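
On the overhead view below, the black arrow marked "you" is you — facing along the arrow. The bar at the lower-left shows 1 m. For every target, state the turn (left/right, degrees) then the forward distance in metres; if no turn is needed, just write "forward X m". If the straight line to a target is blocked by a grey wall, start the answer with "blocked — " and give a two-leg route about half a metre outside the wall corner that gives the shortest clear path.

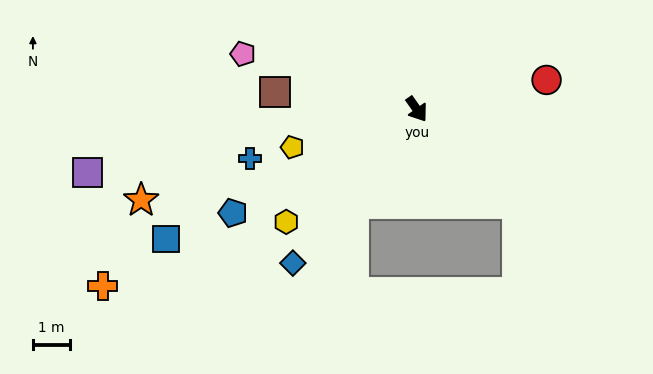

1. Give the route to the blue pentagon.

turn right 96°, forward 5.8 m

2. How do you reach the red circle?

turn left 68°, forward 3.6 m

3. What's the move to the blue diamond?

turn right 74°, forward 5.4 m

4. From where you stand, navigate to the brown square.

turn right 132°, forward 3.9 m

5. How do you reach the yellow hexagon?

turn right 84°, forward 4.7 m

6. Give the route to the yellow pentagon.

turn right 108°, forward 3.6 m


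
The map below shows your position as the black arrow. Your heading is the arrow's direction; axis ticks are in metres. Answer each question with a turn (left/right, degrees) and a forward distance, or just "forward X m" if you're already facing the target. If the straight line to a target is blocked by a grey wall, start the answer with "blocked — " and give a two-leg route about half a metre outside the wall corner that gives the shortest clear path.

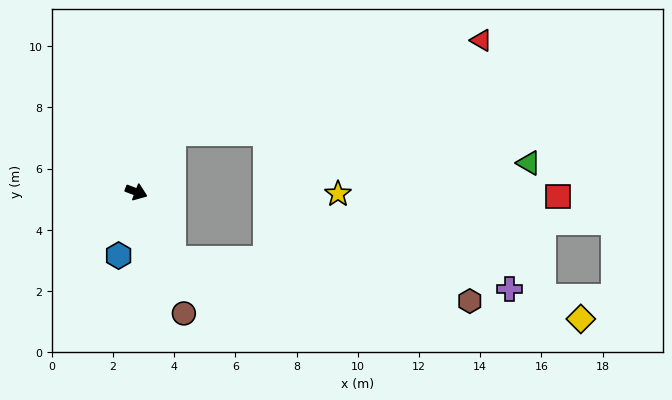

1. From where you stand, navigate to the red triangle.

blocked — turn left 79°, forward 2.3 m, then turn right 41°, forward 10.5 m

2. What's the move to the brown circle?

turn right 48°, forward 4.3 m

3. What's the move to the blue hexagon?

turn right 85°, forward 2.2 m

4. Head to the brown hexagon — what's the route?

blocked — turn right 40°, forward 2.5 m, then turn left 53°, forward 9.8 m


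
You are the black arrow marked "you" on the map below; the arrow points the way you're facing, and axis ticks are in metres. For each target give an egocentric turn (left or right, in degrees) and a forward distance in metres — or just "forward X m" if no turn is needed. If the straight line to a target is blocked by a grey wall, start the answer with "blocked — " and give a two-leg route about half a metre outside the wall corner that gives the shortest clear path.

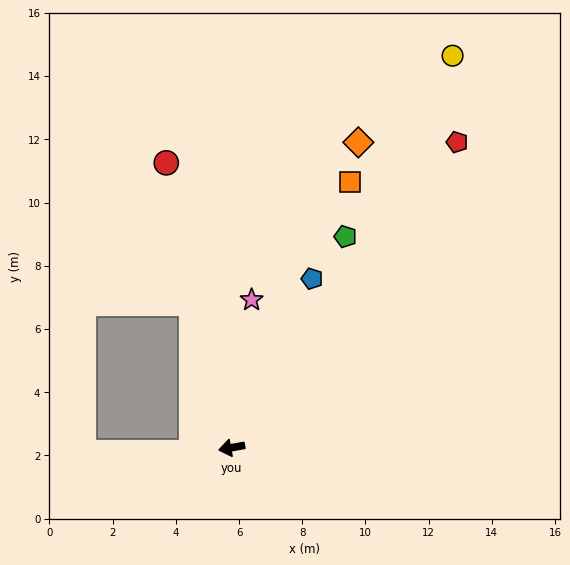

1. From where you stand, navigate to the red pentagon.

turn right 137°, forward 12.0 m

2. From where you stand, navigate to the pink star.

turn right 108°, forward 4.7 m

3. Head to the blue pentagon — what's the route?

turn right 126°, forward 5.9 m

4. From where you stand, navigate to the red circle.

turn right 87°, forward 9.2 m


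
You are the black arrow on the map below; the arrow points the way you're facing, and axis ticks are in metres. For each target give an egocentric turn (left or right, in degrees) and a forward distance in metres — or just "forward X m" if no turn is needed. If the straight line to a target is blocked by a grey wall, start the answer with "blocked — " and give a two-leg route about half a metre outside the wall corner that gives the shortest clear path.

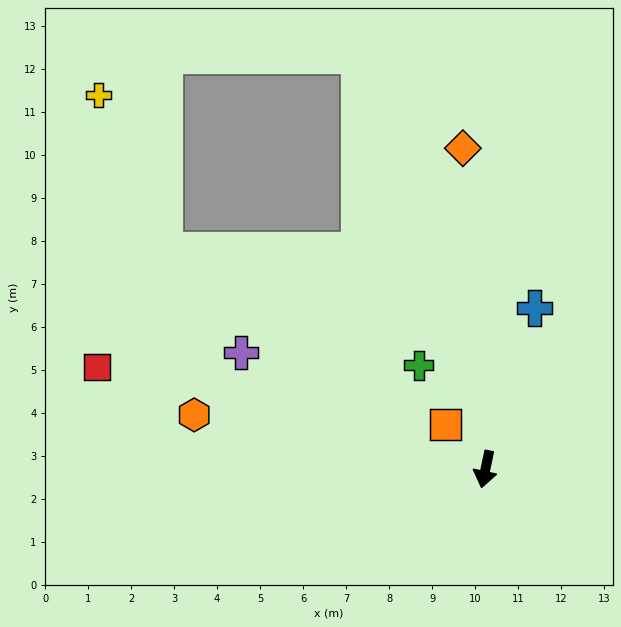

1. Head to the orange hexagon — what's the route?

turn right 89°, forward 6.9 m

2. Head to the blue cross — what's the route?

turn left 175°, forward 3.9 m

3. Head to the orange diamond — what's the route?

turn right 164°, forward 7.5 m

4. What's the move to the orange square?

turn right 126°, forward 1.4 m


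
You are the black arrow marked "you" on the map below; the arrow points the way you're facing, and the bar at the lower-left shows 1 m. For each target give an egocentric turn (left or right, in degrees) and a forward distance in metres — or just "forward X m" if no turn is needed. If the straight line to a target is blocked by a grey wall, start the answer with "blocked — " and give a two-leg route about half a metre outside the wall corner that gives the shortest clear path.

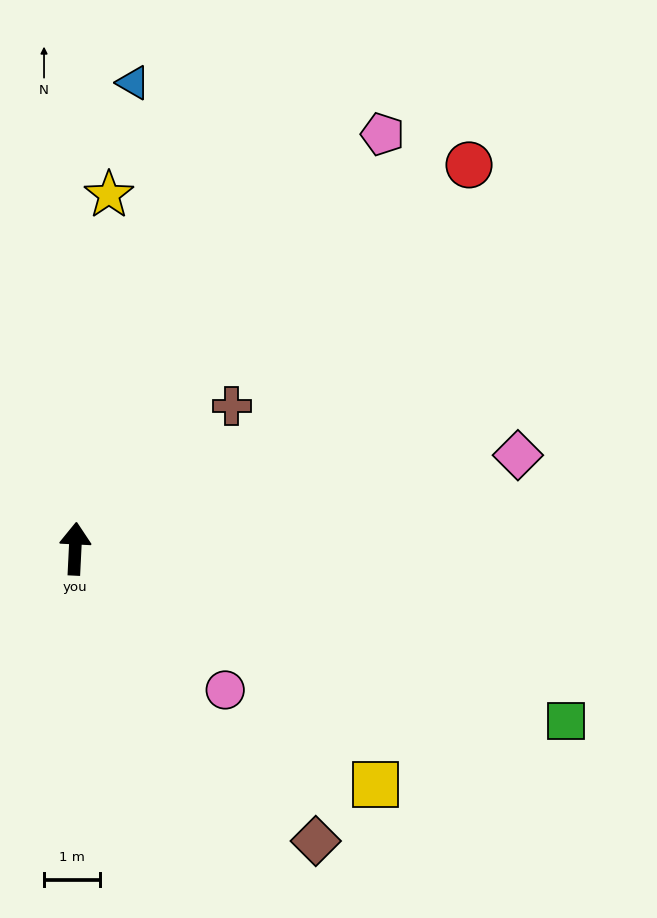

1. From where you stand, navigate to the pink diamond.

turn right 75°, forward 8.1 m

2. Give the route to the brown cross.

turn right 45°, forward 3.8 m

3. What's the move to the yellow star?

turn right 3°, forward 6.4 m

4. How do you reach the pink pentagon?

turn right 34°, forward 9.3 m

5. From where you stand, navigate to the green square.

turn right 107°, forward 9.4 m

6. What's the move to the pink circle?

turn right 130°, forward 3.7 m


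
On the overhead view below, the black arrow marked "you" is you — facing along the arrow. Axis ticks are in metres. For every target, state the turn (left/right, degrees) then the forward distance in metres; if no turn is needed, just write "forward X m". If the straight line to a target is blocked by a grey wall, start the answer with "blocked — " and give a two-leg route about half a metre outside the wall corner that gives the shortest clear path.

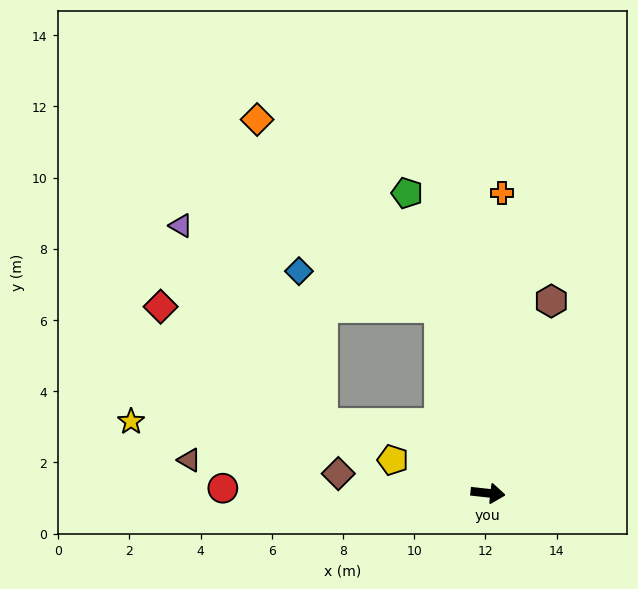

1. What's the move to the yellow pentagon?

turn left 167°, forward 2.8 m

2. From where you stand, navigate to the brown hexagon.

turn left 78°, forward 5.7 m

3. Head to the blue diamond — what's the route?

blocked — turn left 111°, forward 5.4 m, then turn left 61°, forward 4.1 m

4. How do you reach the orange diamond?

blocked — turn left 111°, forward 5.4 m, then turn left 29°, forward 7.3 m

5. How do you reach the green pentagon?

turn left 111°, forward 8.7 m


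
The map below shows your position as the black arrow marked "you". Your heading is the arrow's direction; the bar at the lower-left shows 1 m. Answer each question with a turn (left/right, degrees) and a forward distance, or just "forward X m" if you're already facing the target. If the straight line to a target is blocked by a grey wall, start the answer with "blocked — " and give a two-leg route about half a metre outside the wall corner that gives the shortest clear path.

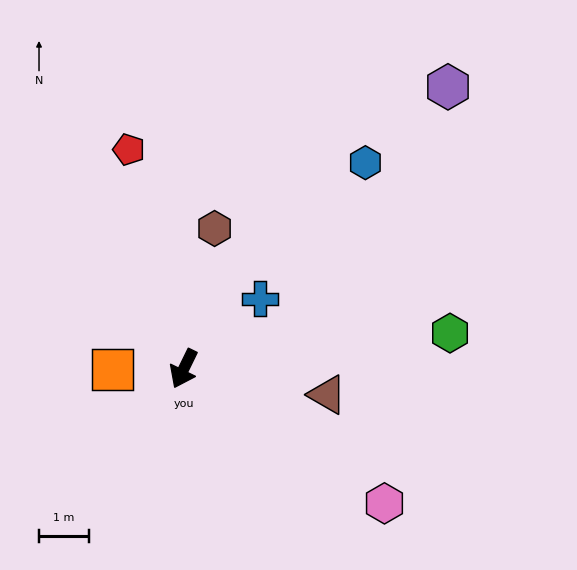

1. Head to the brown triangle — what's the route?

turn left 106°, forward 2.9 m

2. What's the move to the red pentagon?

turn right 140°, forward 4.5 m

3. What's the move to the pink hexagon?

turn left 82°, forward 4.8 m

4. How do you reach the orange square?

turn right 63°, forward 1.4 m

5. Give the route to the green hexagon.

turn left 124°, forward 5.4 m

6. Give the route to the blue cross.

turn left 159°, forward 2.1 m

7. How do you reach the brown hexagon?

turn right 166°, forward 2.9 m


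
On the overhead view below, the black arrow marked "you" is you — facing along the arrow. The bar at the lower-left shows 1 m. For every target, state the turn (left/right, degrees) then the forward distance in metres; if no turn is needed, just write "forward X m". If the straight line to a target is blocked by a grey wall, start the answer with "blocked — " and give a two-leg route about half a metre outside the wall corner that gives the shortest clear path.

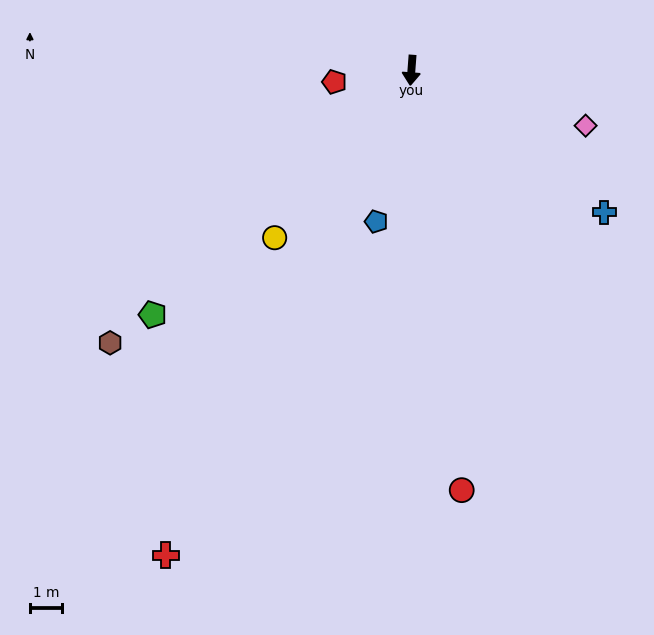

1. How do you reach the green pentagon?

turn right 42°, forward 11.2 m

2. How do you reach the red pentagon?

turn right 77°, forward 2.5 m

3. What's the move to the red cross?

turn right 23°, forward 17.1 m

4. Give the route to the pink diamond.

turn left 77°, forward 5.8 m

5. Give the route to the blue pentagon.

turn right 9°, forward 4.9 m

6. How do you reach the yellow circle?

turn right 35°, forward 6.8 m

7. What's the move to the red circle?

turn left 11°, forward 13.3 m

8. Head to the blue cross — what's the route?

turn left 58°, forward 7.5 m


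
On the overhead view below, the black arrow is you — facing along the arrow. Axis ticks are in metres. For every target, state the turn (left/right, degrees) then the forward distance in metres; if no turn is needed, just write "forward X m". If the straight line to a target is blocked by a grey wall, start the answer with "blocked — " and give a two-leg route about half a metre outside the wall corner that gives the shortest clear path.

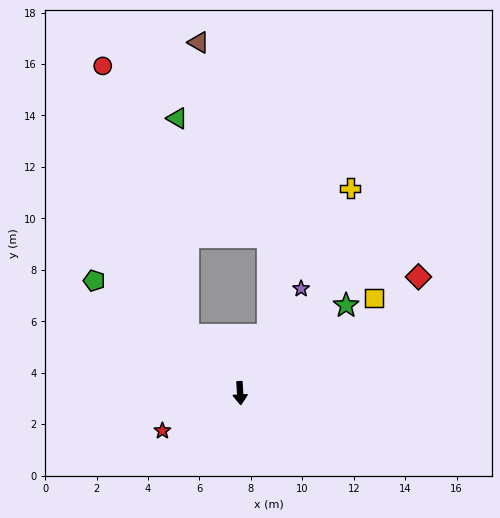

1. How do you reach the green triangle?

blocked — turn right 142°, forward 3.0 m, then turn right 38°, forward 8.4 m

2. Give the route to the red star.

turn right 67°, forward 3.4 m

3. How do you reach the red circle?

blocked — turn right 142°, forward 3.0 m, then turn right 24°, forward 11.0 m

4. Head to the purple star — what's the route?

turn left 146°, forward 4.7 m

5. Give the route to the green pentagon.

turn right 131°, forward 7.2 m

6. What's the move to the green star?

turn left 126°, forward 5.3 m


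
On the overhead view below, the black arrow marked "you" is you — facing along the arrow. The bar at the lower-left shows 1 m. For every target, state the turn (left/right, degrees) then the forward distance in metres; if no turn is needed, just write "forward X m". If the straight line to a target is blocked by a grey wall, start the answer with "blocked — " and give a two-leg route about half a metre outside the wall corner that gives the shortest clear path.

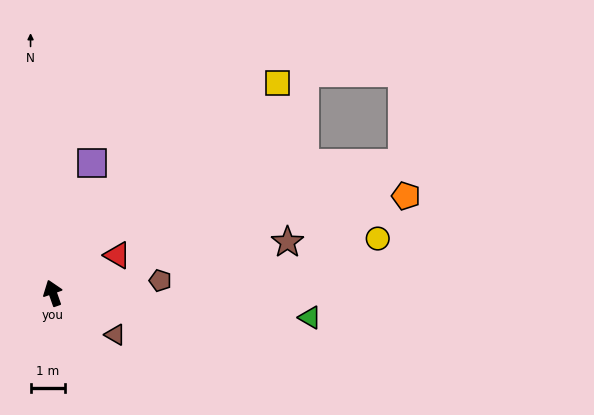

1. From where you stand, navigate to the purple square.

turn right 36°, forward 3.9 m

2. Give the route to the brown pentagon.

turn right 103°, forward 3.1 m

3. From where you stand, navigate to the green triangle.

turn right 115°, forward 7.4 m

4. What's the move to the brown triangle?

turn right 143°, forward 2.2 m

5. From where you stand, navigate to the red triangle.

turn right 79°, forward 2.1 m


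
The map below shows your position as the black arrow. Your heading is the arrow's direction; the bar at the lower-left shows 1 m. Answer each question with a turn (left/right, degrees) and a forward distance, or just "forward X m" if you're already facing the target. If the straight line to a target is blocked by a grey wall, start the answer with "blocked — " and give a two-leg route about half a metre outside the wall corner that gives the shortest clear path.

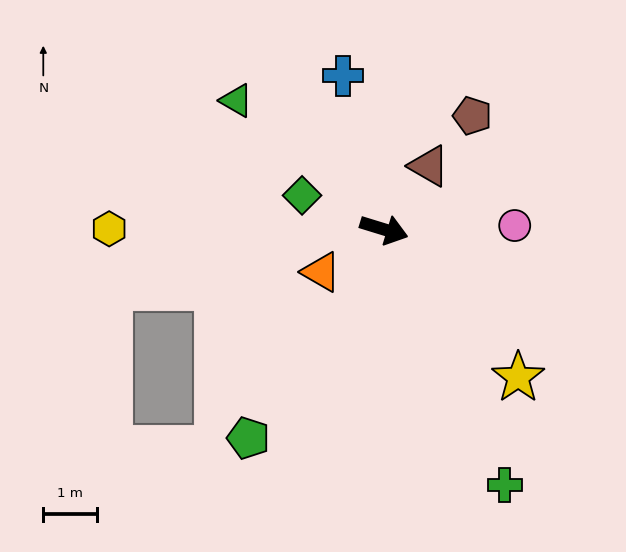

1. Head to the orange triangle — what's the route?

turn right 129°, forward 1.4 m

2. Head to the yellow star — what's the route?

turn right 31°, forward 3.7 m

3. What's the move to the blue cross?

turn left 122°, forward 2.9 m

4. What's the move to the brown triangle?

turn left 72°, forward 1.4 m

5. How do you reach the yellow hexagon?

turn right 163°, forward 5.1 m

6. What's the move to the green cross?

turn right 48°, forward 5.2 m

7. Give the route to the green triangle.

turn left 156°, forward 3.6 m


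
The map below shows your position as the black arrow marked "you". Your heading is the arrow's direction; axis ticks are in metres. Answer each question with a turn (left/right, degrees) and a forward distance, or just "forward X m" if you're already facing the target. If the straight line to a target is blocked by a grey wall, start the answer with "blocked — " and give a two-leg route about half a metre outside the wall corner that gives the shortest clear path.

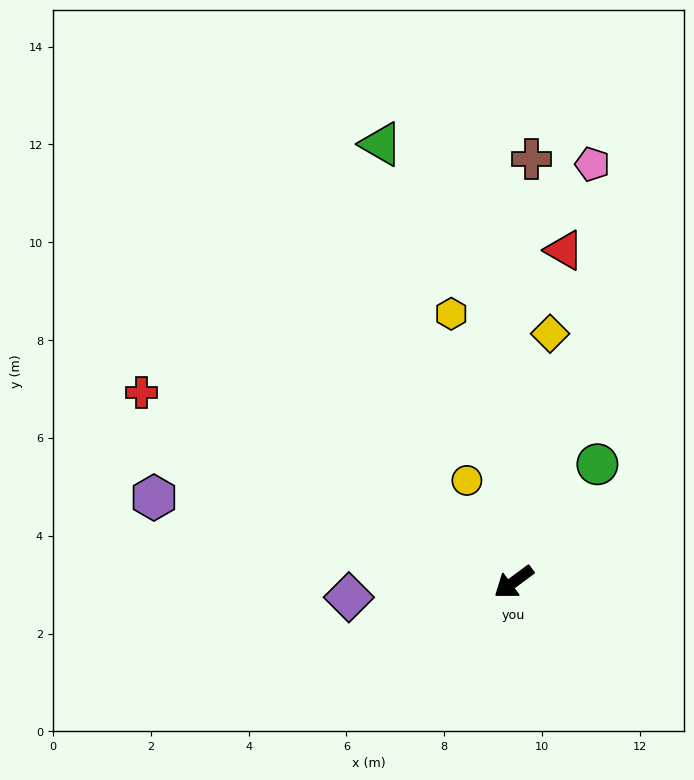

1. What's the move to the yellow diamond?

turn right 135°, forward 5.1 m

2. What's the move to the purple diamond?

turn right 31°, forward 3.4 m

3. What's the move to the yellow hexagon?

turn right 113°, forward 5.6 m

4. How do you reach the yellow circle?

turn right 102°, forward 2.3 m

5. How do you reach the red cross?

turn right 64°, forward 8.5 m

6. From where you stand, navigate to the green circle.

turn right 162°, forward 3.0 m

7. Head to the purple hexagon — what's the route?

turn right 50°, forward 7.6 m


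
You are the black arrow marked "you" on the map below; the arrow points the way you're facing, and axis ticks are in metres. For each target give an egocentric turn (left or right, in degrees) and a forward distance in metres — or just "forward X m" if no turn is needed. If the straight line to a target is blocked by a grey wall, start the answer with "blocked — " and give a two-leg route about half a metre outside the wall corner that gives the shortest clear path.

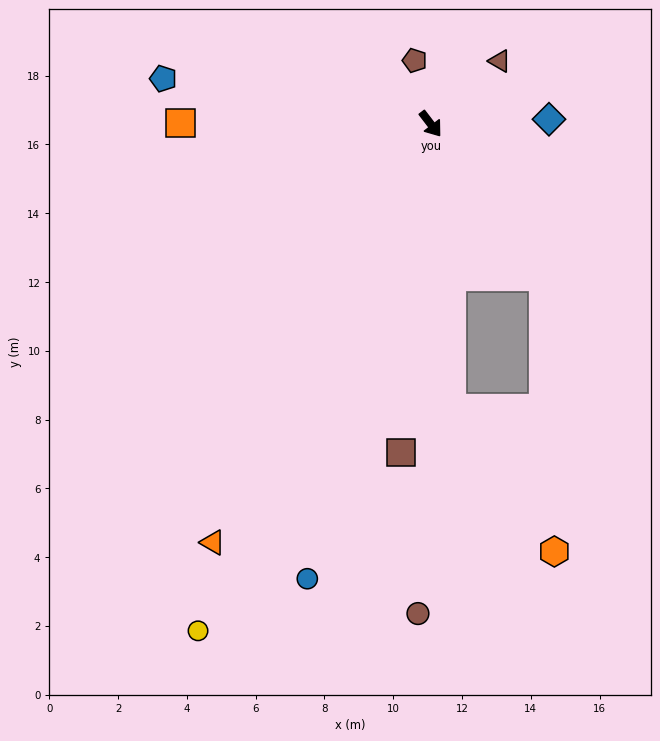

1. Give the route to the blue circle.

turn right 53°, forward 13.7 m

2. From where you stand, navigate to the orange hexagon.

blocked — turn right 33°, forward 8.3 m, then turn left 31°, forward 5.1 m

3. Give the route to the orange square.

turn right 128°, forward 7.3 m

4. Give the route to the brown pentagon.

turn left 157°, forward 1.9 m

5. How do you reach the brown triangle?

turn left 95°, forward 2.7 m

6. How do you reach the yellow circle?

turn right 62°, forward 16.2 m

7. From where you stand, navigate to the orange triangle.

turn right 65°, forward 13.7 m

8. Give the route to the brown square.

turn right 43°, forward 9.6 m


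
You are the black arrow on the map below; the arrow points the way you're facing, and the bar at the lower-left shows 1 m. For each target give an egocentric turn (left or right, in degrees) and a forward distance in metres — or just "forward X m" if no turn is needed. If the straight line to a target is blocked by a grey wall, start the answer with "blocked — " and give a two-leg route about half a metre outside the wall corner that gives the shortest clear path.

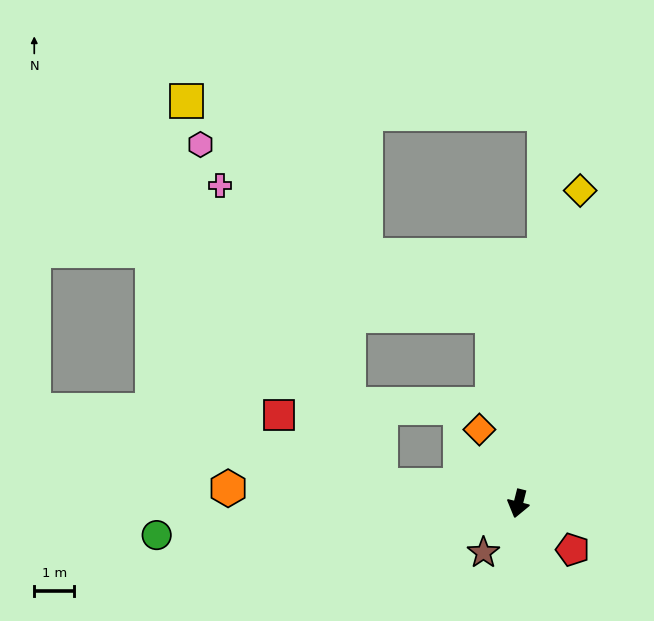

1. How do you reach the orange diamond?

turn right 138°, forward 2.1 m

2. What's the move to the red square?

blocked — turn right 83°, forward 3.5 m, then turn right 28°, forward 3.1 m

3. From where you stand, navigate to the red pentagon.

turn left 64°, forward 1.8 m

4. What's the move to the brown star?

turn right 21°, forward 1.5 m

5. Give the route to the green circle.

turn right 71°, forward 9.1 m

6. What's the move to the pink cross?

blocked — turn right 158°, forward 4.8 m, then turn left 57°, forward 7.6 m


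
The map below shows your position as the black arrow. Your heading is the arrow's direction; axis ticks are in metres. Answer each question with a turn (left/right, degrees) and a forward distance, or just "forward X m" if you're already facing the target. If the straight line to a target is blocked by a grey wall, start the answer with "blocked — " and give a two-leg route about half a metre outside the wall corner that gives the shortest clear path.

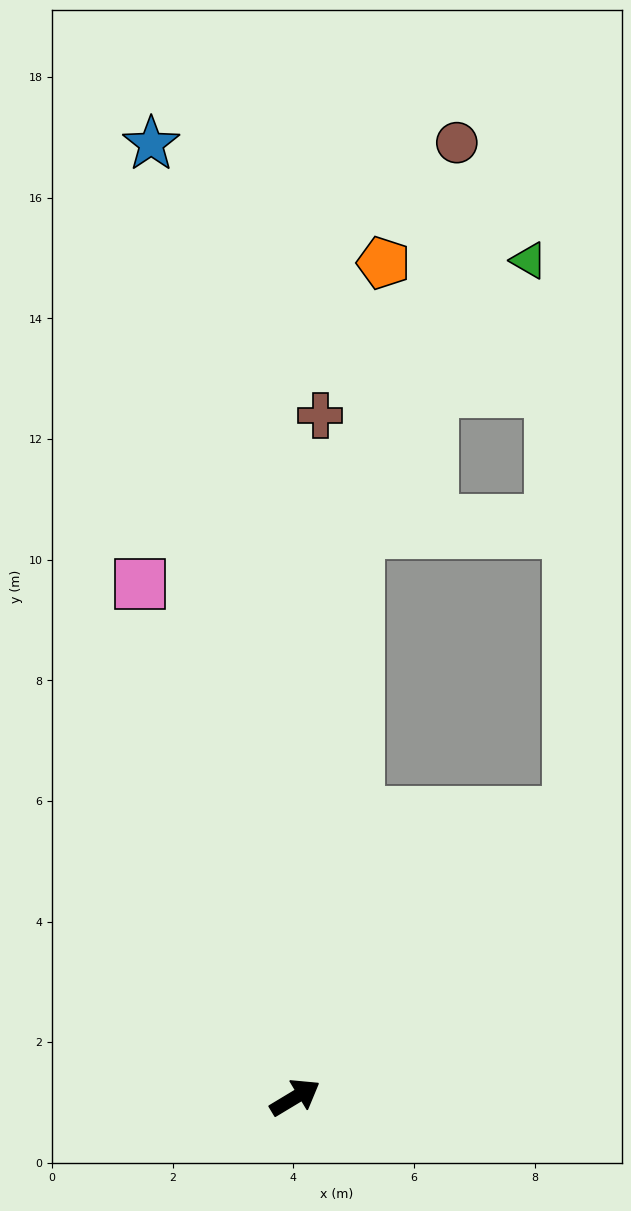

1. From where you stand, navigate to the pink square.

turn left 76°, forward 8.9 m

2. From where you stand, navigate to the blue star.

turn left 68°, forward 16.0 m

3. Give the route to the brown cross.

turn left 57°, forward 11.3 m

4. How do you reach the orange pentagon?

turn left 53°, forward 13.9 m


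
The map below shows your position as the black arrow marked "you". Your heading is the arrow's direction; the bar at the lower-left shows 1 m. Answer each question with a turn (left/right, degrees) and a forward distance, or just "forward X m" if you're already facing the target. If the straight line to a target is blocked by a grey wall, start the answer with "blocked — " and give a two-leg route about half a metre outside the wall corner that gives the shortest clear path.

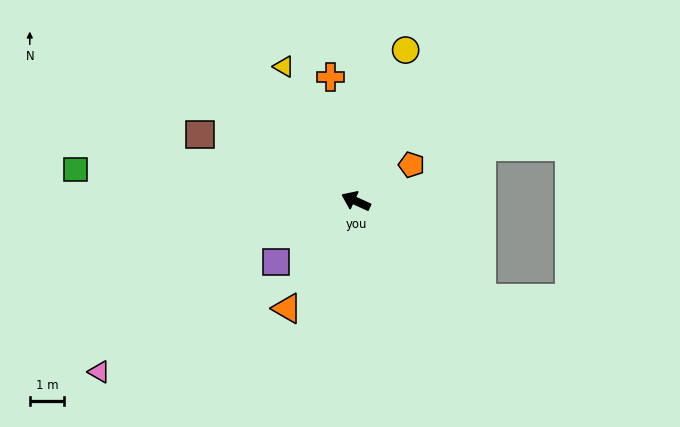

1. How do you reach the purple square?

turn left 62°, forward 2.9 m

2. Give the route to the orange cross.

turn right 54°, forward 3.7 m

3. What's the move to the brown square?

forward 5.0 m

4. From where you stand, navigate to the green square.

turn left 18°, forward 8.3 m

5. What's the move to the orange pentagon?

turn right 122°, forward 1.9 m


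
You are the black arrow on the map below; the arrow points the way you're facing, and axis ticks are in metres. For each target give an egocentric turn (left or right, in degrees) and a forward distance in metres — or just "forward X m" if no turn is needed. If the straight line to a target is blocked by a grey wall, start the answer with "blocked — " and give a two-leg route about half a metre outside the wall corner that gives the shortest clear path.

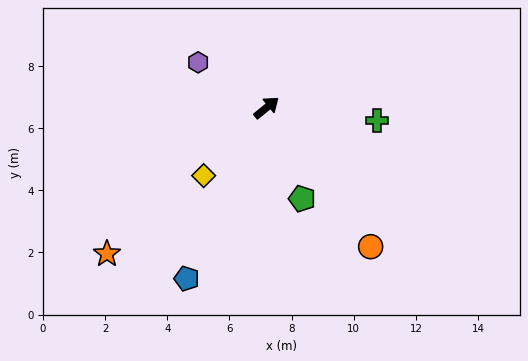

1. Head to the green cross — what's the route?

turn right 46°, forward 3.6 m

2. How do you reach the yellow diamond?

turn right 172°, forward 3.0 m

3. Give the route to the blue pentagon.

turn right 154°, forward 6.1 m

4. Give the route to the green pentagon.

turn right 108°, forward 3.1 m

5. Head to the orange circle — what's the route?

turn right 92°, forward 5.6 m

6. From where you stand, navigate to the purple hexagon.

turn left 107°, forward 2.6 m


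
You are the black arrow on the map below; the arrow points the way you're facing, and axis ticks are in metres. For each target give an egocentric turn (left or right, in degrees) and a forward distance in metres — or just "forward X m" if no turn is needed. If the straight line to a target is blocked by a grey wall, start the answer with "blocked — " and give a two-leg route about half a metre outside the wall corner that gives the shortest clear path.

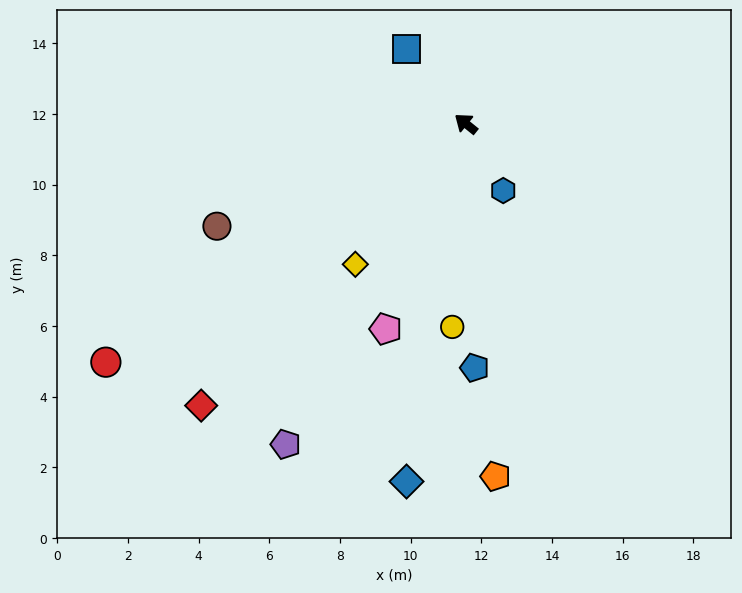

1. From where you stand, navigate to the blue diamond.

turn left 119°, forward 10.3 m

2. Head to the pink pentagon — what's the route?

turn left 108°, forward 6.2 m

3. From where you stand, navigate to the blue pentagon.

turn left 131°, forward 6.9 m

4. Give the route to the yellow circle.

turn left 125°, forward 5.8 m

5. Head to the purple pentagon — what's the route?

turn left 100°, forward 10.4 m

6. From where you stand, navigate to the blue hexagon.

turn left 158°, forward 2.2 m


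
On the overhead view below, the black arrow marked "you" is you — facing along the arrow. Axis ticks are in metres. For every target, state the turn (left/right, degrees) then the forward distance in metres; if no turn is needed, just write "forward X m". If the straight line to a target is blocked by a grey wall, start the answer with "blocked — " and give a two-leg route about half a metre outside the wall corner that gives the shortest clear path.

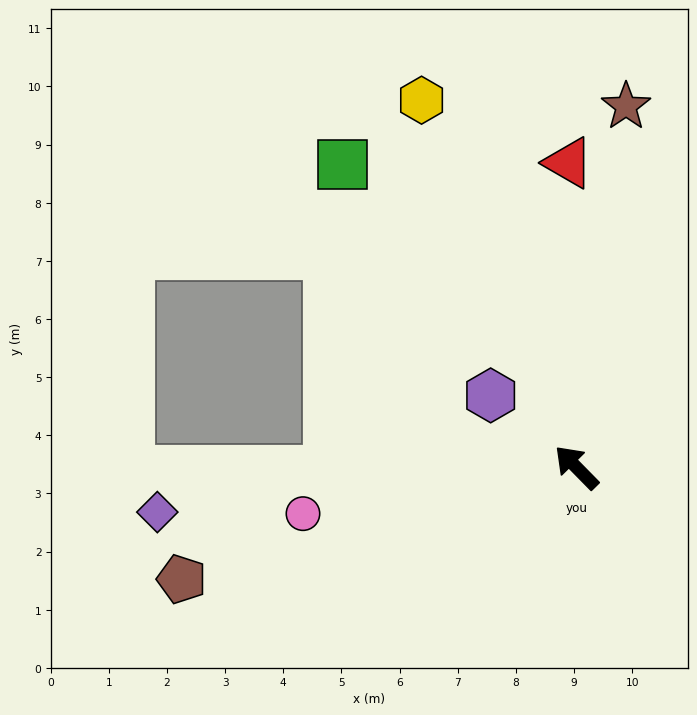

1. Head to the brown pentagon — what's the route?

turn left 61°, forward 7.1 m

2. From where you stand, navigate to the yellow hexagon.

turn right 22°, forward 6.9 m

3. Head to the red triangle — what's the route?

turn right 43°, forward 5.2 m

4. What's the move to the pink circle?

turn left 55°, forward 4.8 m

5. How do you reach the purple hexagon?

turn left 5°, forward 1.9 m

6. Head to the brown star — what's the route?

turn right 52°, forward 6.3 m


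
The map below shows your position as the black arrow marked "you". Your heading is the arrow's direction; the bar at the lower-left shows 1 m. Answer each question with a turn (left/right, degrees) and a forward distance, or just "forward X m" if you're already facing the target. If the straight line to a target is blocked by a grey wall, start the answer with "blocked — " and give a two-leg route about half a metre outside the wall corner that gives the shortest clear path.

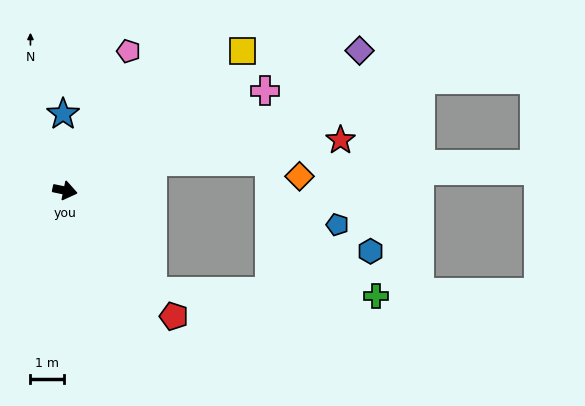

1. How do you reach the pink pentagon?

turn left 77°, forward 4.5 m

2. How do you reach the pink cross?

turn left 38°, forward 6.6 m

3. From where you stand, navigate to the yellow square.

turn left 50°, forward 6.6 m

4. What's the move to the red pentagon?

turn right 37°, forward 4.9 m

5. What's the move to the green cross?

blocked — turn right 37°, forward 3.9 m, then turn left 48°, forward 6.6 m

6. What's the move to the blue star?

turn left 103°, forward 2.2 m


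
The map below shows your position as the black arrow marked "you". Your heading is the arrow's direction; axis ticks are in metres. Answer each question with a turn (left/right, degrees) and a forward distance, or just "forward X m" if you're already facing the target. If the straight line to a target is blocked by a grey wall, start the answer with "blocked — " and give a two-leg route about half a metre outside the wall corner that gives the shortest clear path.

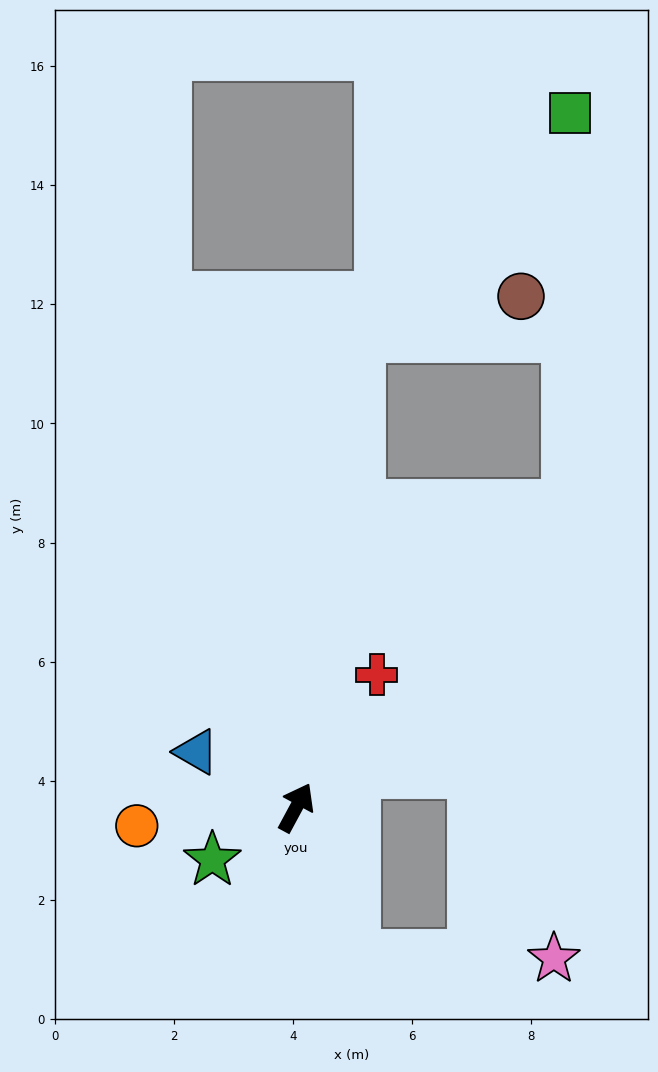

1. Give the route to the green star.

turn left 150°, forward 1.7 m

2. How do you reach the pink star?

blocked — turn right 130°, forward 2.7 m, then turn left 67°, forward 3.3 m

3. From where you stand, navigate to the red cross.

turn right 3°, forward 2.6 m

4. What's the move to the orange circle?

turn left 125°, forward 2.7 m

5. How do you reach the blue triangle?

turn left 89°, forward 1.9 m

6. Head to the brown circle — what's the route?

blocked — turn left 21°, forward 8.0 m, then turn right 68°, forward 2.8 m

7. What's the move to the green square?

blocked — turn left 21°, forward 8.0 m, then turn right 36°, forward 5.2 m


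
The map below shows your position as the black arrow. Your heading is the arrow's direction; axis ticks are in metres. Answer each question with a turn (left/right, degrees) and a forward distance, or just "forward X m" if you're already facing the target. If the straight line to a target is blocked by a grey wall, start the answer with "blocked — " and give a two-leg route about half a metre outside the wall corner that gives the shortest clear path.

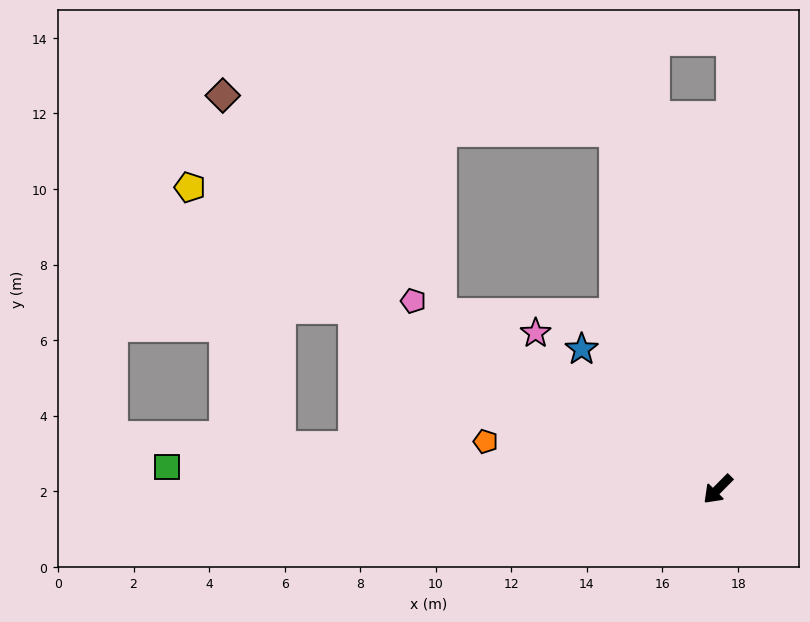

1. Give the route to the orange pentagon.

turn right 57°, forward 6.3 m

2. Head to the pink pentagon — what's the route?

turn right 77°, forward 9.5 m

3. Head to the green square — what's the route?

turn right 48°, forward 14.6 m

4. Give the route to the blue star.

turn right 91°, forward 5.2 m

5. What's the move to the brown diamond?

blocked — turn right 119°, forward 9.9 m, then turn left 69°, forward 10.4 m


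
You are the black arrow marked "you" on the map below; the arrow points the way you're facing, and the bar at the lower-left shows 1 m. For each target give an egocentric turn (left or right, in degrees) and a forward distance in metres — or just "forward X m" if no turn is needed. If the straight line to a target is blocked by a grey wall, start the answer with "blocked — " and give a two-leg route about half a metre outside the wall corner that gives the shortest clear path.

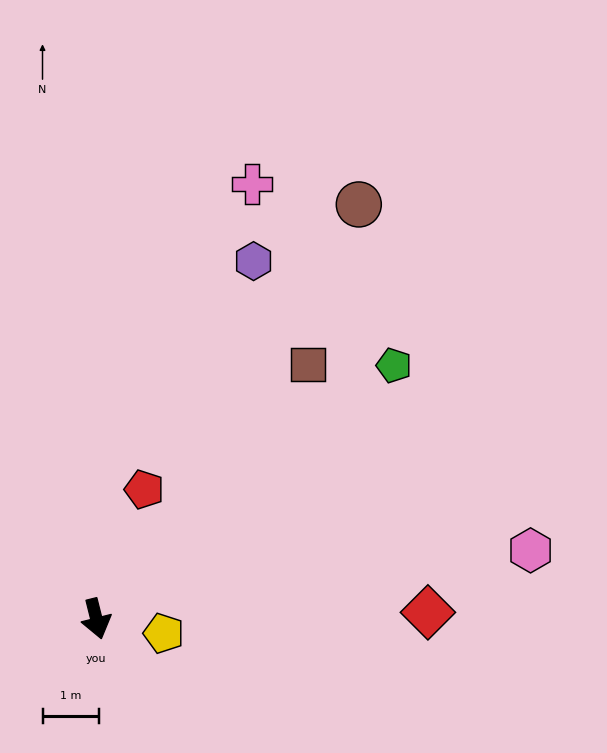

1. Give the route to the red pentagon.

turn left 146°, forward 2.5 m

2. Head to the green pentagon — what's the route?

turn left 116°, forward 7.0 m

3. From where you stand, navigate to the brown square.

turn left 126°, forward 5.9 m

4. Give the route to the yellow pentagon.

turn left 64°, forward 1.2 m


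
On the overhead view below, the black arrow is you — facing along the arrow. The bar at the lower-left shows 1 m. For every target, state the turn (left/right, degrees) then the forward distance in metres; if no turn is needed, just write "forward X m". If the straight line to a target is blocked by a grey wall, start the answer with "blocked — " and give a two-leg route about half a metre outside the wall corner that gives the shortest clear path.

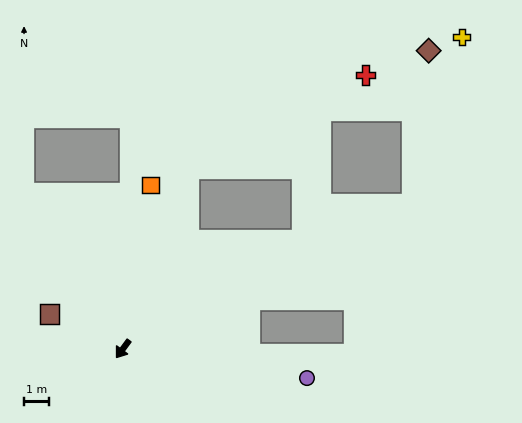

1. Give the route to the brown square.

turn right 79°, forward 3.2 m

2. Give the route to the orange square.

turn right 153°, forward 6.6 m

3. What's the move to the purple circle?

turn left 117°, forward 7.4 m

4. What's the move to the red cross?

blocked — turn right 164°, forward 7.6 m, then turn right 42°, forward 7.9 m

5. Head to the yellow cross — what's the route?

blocked — turn left 153°, forward 12.8 m, then turn left 47°, forward 6.9 m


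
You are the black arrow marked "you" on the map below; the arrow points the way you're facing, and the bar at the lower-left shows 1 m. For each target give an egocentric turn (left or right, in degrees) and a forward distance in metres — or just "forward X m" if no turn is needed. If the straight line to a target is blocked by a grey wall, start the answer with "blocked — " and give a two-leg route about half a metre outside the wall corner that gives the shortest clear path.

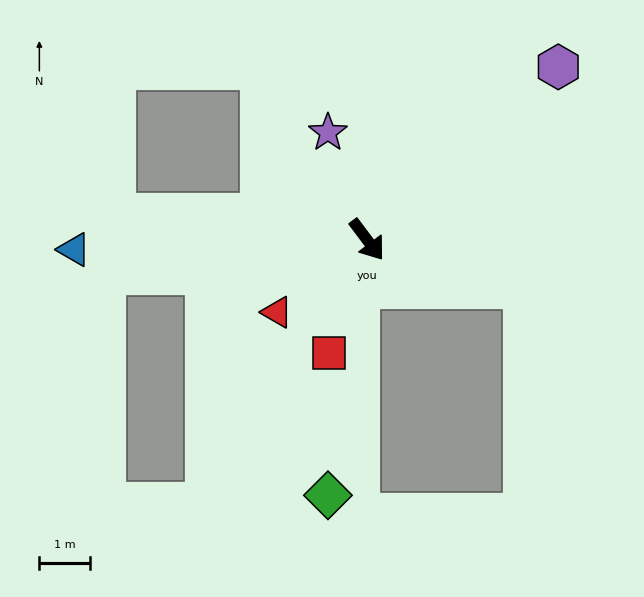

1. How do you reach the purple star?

turn left 163°, forward 2.3 m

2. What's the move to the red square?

turn right 56°, forward 2.4 m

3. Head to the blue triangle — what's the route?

turn right 125°, forward 5.8 m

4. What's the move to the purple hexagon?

turn left 95°, forward 5.1 m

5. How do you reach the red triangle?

turn right 88°, forward 2.3 m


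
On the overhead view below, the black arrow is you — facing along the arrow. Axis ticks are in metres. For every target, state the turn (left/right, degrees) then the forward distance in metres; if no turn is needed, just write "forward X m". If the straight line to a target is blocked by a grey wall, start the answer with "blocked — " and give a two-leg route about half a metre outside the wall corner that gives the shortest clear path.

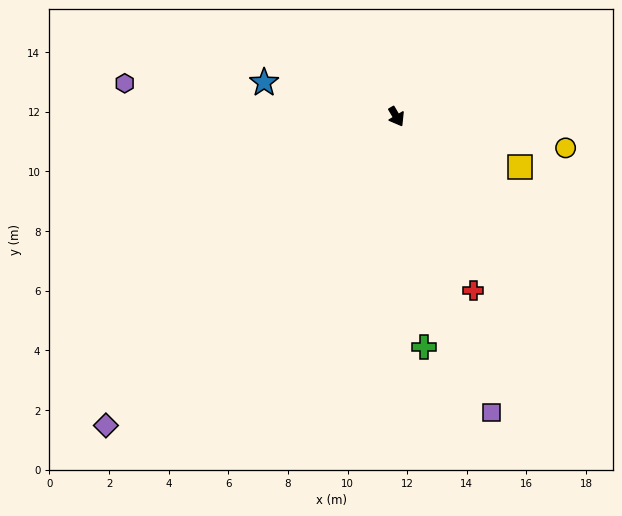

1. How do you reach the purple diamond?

turn right 74°, forward 14.2 m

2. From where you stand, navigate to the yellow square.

turn left 37°, forward 4.5 m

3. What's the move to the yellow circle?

turn left 49°, forward 5.8 m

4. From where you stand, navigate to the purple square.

turn right 13°, forward 10.4 m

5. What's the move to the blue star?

turn right 135°, forward 4.6 m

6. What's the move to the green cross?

turn right 24°, forward 7.8 m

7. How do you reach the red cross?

turn right 7°, forward 6.4 m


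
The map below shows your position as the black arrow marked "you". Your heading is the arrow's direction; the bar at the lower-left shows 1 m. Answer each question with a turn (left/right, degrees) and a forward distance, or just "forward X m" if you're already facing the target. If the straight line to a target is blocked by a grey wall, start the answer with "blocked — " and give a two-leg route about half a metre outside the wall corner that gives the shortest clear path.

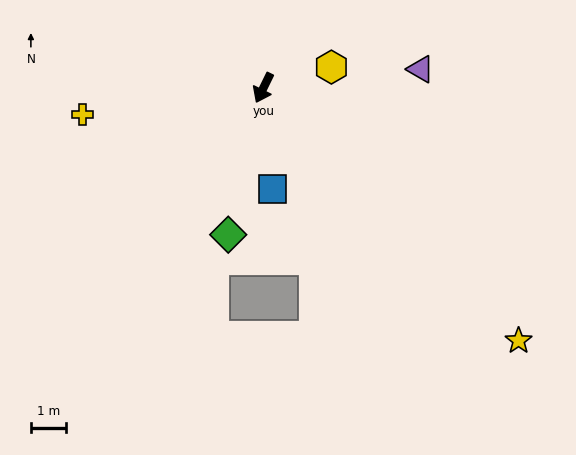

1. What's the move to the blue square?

turn left 31°, forward 2.9 m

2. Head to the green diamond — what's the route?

turn left 13°, forward 4.3 m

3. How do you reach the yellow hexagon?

turn left 133°, forward 2.0 m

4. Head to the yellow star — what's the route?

turn left 71°, forward 10.1 m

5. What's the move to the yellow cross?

turn right 56°, forward 5.1 m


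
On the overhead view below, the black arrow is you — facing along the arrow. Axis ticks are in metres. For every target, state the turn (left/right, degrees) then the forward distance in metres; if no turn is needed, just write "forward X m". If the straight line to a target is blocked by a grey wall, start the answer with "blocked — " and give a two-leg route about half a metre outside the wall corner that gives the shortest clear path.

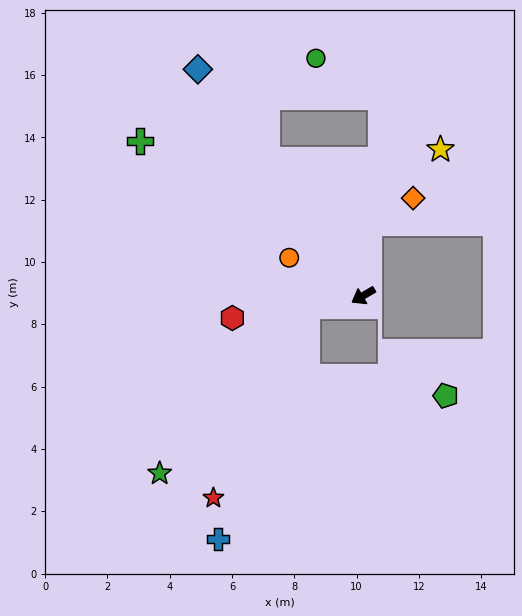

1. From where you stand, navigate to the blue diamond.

turn right 84°, forward 9.0 m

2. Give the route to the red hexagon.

turn right 21°, forward 4.3 m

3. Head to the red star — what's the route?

blocked — turn right 19°, forward 1.9 m, then turn left 53°, forward 6.8 m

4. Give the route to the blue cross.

blocked — turn right 19°, forward 1.9 m, then turn left 58°, forward 8.0 m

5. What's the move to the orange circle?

turn right 57°, forward 2.7 m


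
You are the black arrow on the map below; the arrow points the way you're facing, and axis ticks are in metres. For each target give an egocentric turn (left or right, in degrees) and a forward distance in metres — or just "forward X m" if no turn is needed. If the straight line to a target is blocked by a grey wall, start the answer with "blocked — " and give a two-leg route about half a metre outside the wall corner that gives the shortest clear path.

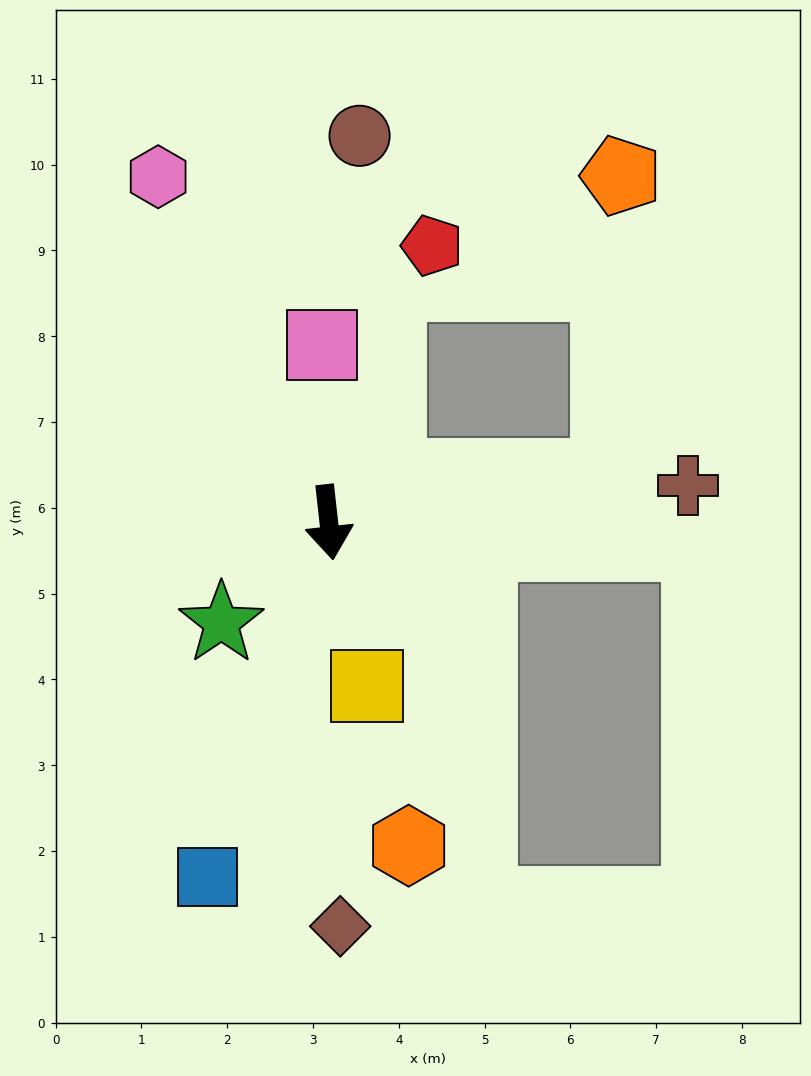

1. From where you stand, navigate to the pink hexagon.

turn right 160°, forward 4.5 m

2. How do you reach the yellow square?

turn left 7°, forward 2.0 m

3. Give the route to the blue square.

turn right 25°, forward 4.4 m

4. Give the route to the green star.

turn right 53°, forward 1.7 m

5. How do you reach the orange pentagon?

blocked — turn left 93°, forward 3.3 m, then turn left 78°, forward 3.5 m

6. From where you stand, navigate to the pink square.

turn left 176°, forward 2.1 m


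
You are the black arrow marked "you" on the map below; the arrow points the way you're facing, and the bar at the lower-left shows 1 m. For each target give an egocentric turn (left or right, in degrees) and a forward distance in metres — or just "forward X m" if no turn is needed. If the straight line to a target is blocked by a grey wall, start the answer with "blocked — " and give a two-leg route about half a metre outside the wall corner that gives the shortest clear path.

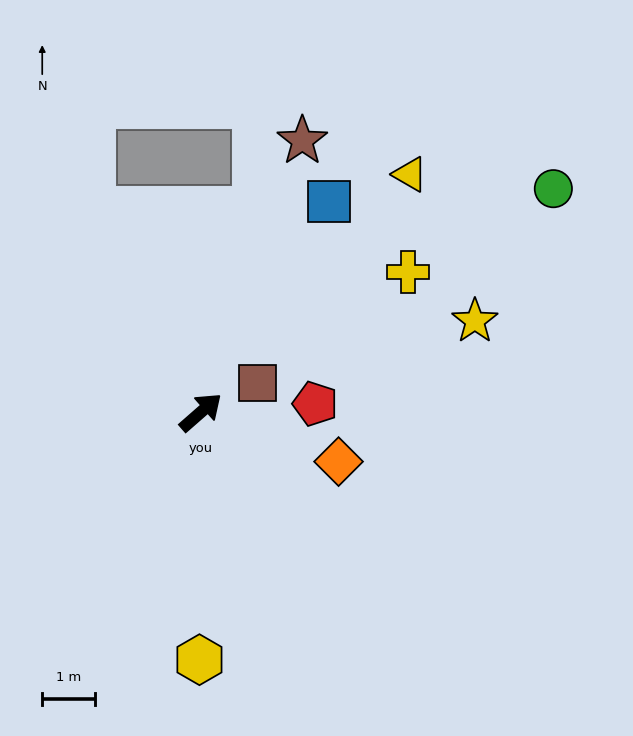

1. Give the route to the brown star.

turn left 28°, forward 5.5 m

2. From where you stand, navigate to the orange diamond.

turn right 61°, forward 2.8 m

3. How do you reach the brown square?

turn right 14°, forward 1.2 m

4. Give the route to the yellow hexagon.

turn right 132°, forward 4.7 m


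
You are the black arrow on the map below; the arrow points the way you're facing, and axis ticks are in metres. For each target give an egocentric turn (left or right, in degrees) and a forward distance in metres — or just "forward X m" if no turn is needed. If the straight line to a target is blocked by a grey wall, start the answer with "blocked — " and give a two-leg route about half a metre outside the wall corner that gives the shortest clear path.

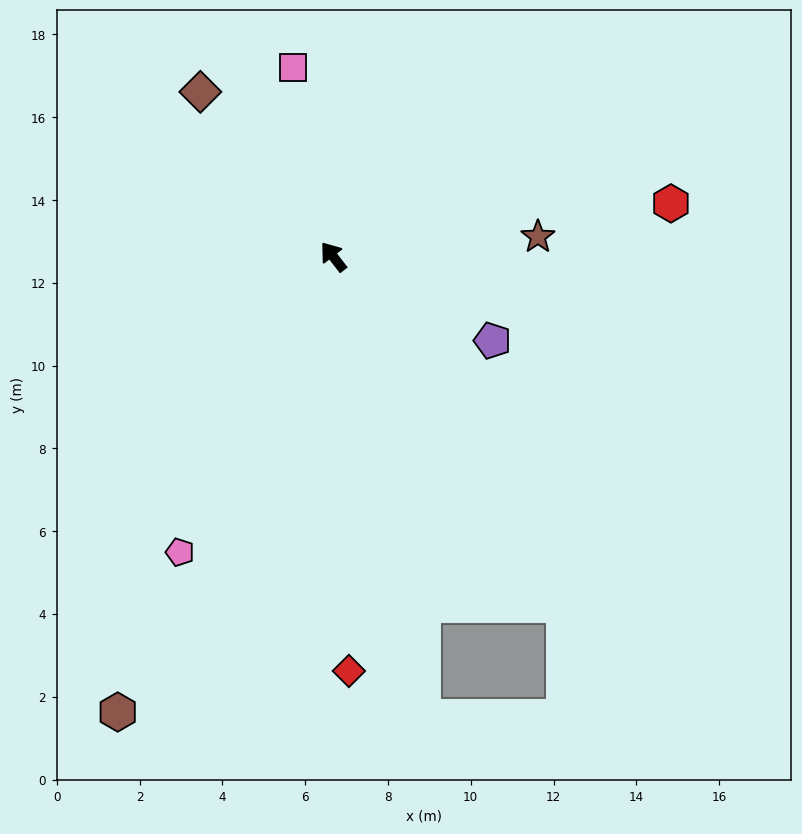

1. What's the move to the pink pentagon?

turn left 115°, forward 8.0 m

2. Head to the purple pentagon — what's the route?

turn right 156°, forward 4.3 m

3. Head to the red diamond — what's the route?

turn left 144°, forward 10.0 m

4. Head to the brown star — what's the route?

turn right 122°, forward 5.0 m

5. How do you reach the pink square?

turn right 26°, forward 4.7 m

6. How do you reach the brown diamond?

forward 5.1 m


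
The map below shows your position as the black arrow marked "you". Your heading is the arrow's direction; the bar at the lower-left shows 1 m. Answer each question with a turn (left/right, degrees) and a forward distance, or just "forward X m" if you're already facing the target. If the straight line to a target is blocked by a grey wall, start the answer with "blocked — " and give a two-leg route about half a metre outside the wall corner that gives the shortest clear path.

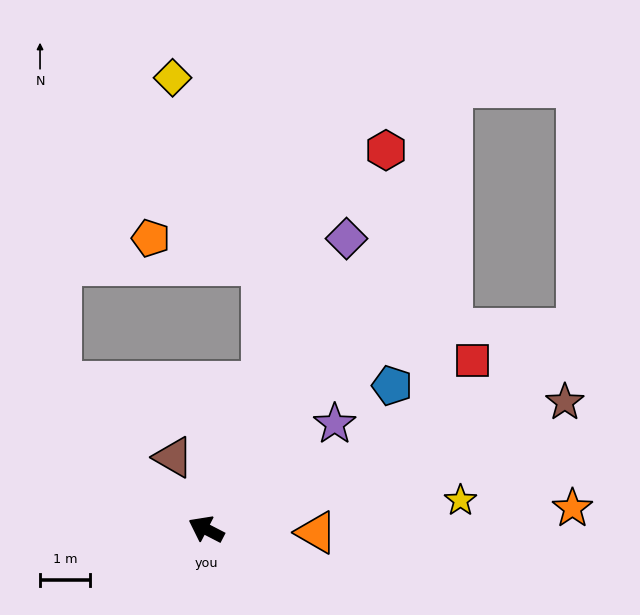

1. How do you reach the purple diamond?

turn right 88°, forward 6.5 m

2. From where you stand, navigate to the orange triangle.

turn right 154°, forward 2.2 m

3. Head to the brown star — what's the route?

turn right 133°, forward 7.7 m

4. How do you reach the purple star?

turn right 113°, forward 3.3 m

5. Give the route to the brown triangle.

turn right 38°, forward 1.6 m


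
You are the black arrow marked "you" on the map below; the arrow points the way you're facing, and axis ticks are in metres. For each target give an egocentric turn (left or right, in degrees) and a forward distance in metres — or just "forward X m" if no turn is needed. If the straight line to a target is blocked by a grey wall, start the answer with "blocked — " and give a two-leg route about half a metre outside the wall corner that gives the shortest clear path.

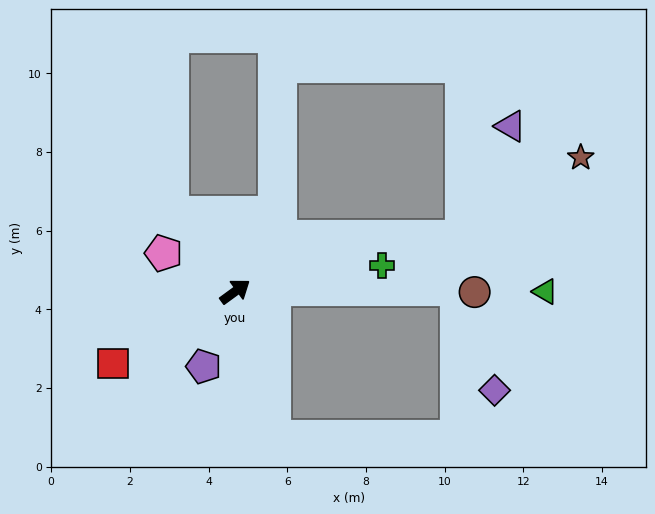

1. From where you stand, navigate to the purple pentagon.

turn right 149°, forward 2.1 m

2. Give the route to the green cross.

turn right 26°, forward 3.8 m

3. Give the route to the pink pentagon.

turn left 116°, forward 2.1 m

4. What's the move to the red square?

turn left 174°, forward 3.6 m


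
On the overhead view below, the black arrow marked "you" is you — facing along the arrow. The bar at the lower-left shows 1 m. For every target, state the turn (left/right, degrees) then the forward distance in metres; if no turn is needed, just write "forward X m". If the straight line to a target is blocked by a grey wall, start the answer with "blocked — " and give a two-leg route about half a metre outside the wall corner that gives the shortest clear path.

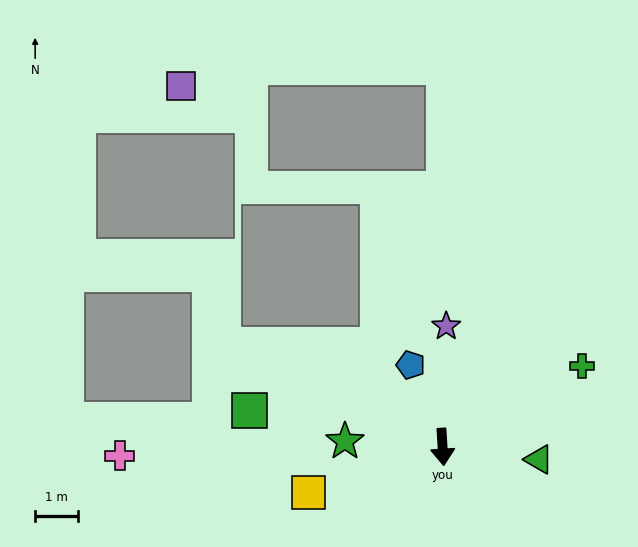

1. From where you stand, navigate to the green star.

turn right 97°, forward 2.3 m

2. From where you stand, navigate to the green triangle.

turn left 79°, forward 2.3 m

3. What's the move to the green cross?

turn left 117°, forward 3.8 m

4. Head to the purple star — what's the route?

turn left 175°, forward 2.8 m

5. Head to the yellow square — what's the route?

turn right 75°, forward 3.3 m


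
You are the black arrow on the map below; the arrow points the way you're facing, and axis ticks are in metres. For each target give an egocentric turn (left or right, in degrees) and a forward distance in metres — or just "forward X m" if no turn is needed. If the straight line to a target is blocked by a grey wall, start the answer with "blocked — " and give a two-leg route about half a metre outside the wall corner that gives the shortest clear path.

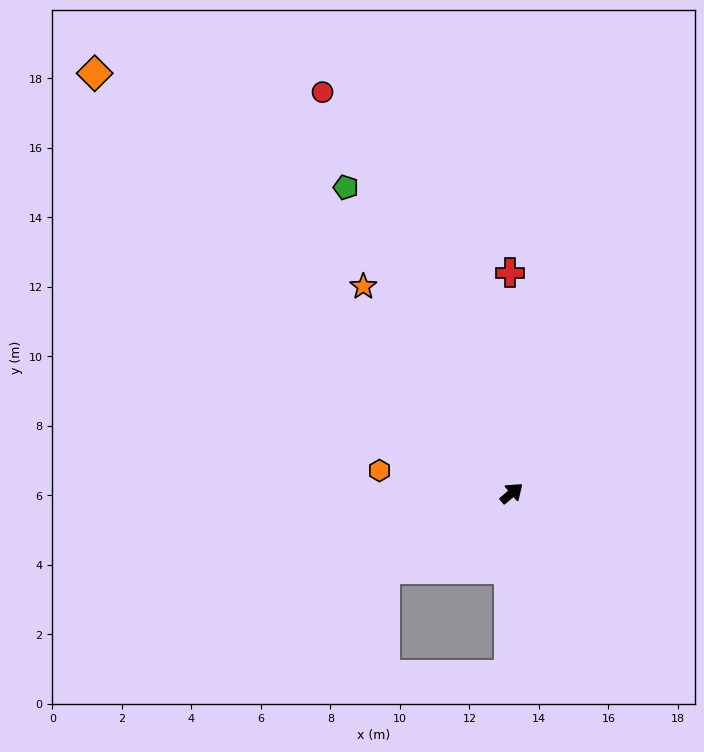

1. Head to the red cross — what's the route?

turn left 50°, forward 6.3 m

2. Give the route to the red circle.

turn left 75°, forward 12.8 m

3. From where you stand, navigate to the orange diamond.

turn left 95°, forward 17.0 m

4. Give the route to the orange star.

turn left 85°, forward 7.3 m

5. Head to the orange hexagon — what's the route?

turn left 130°, forward 3.9 m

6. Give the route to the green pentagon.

turn left 78°, forward 10.0 m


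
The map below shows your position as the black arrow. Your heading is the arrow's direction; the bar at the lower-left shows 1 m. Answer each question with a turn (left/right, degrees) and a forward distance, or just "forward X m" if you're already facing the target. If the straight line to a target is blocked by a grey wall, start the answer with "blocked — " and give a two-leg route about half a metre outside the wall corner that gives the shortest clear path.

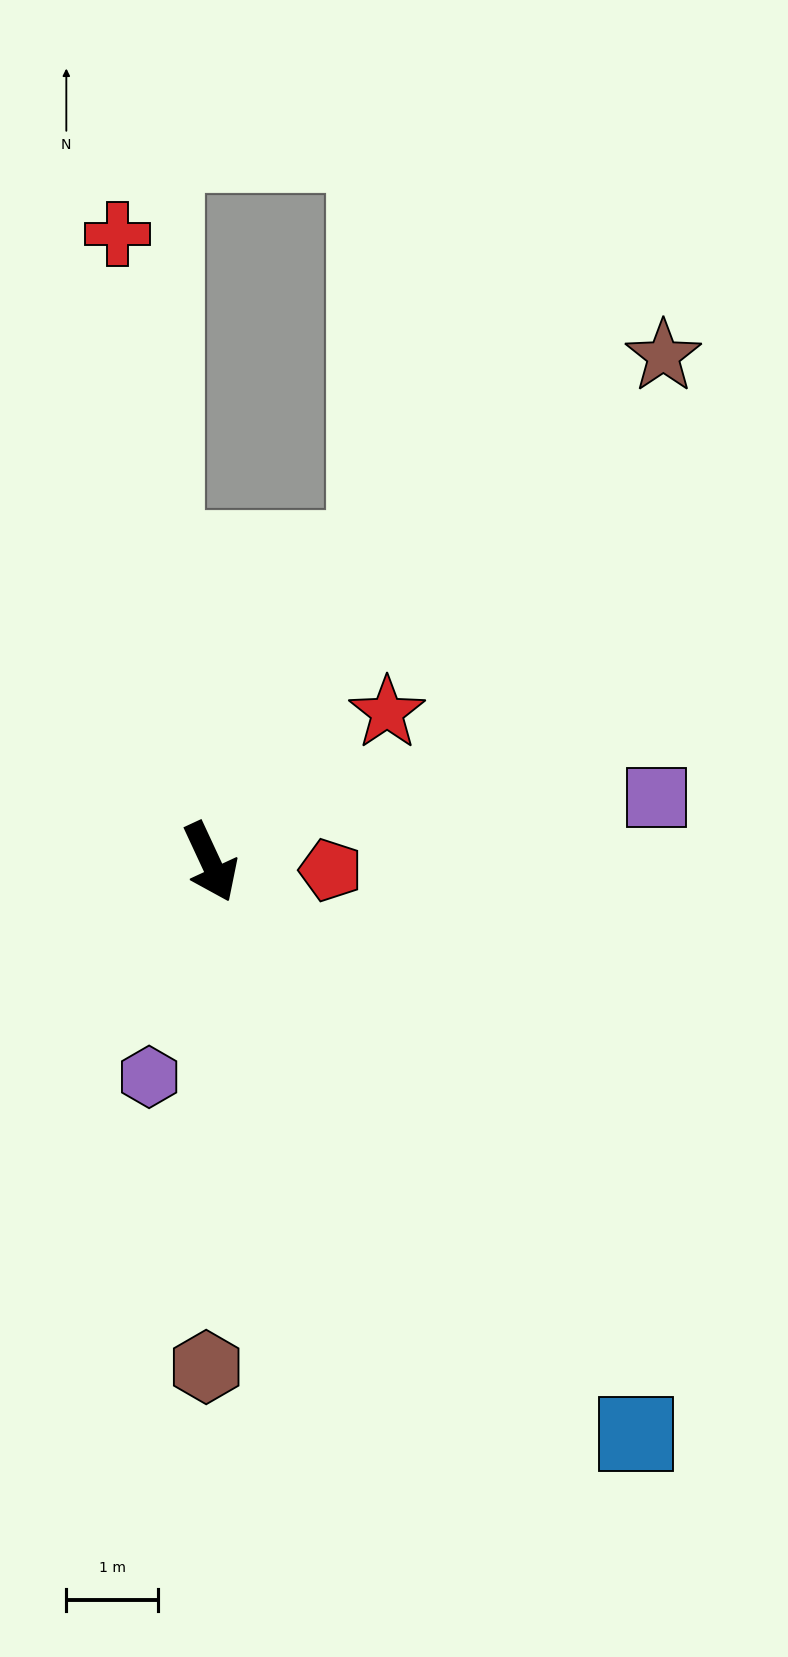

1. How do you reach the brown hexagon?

turn right 25°, forward 5.5 m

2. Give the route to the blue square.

turn left 12°, forward 7.8 m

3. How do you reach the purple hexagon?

turn right 41°, forward 2.4 m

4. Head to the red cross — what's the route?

turn left 164°, forward 6.9 m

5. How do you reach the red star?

turn left 105°, forward 2.5 m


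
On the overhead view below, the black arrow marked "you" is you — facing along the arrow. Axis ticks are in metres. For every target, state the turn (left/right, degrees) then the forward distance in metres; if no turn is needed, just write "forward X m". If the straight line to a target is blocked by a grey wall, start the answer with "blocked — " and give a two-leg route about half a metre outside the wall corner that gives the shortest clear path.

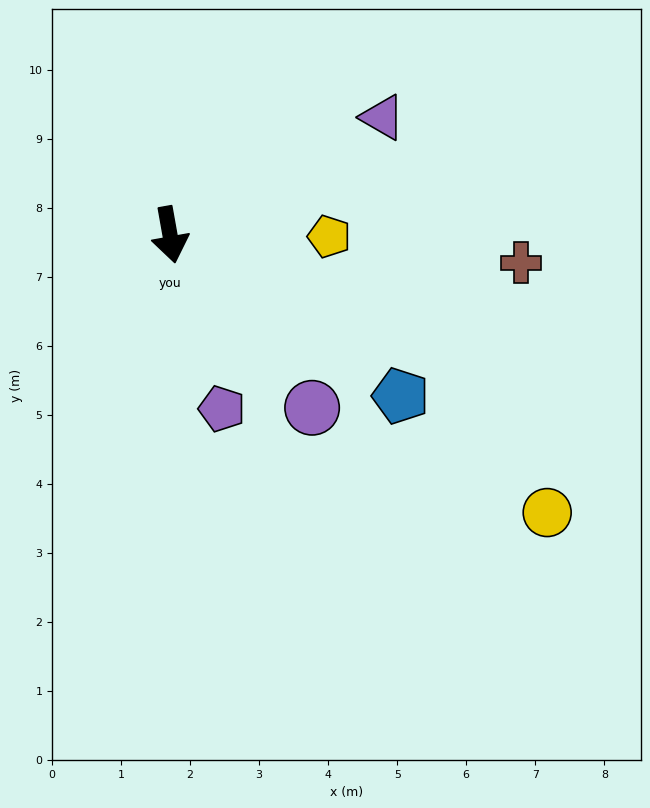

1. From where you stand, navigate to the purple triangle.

turn left 109°, forward 3.5 m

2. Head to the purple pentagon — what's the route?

turn left 7°, forward 2.6 m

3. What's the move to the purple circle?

turn left 29°, forward 3.2 m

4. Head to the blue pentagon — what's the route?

turn left 45°, forward 4.1 m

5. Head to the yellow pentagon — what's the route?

turn left 79°, forward 2.3 m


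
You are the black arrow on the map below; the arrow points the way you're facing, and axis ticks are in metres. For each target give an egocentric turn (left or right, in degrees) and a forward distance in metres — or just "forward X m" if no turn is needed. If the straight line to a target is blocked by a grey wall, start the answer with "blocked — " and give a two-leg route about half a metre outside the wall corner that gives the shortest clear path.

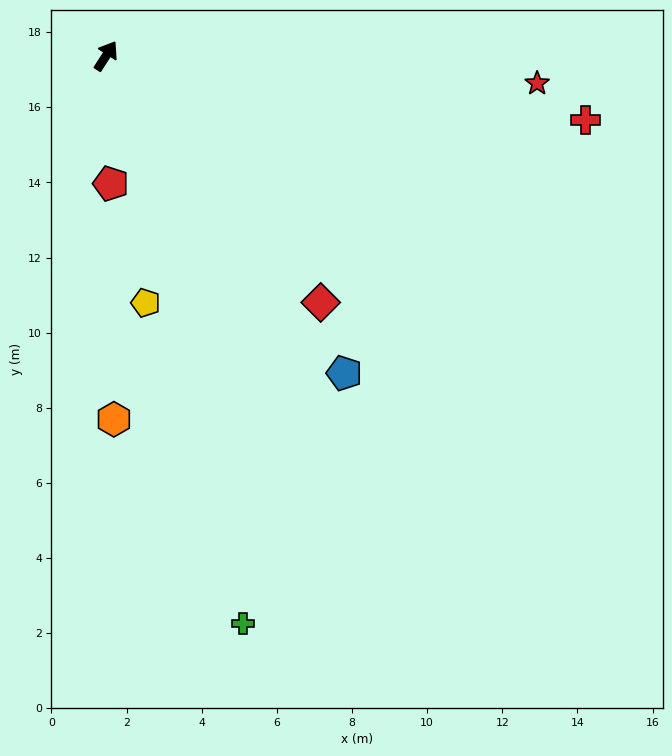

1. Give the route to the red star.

turn right 61°, forward 11.5 m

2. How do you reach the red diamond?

turn right 106°, forward 8.7 m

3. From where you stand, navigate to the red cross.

turn right 65°, forward 12.9 m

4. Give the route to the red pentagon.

turn right 145°, forward 3.4 m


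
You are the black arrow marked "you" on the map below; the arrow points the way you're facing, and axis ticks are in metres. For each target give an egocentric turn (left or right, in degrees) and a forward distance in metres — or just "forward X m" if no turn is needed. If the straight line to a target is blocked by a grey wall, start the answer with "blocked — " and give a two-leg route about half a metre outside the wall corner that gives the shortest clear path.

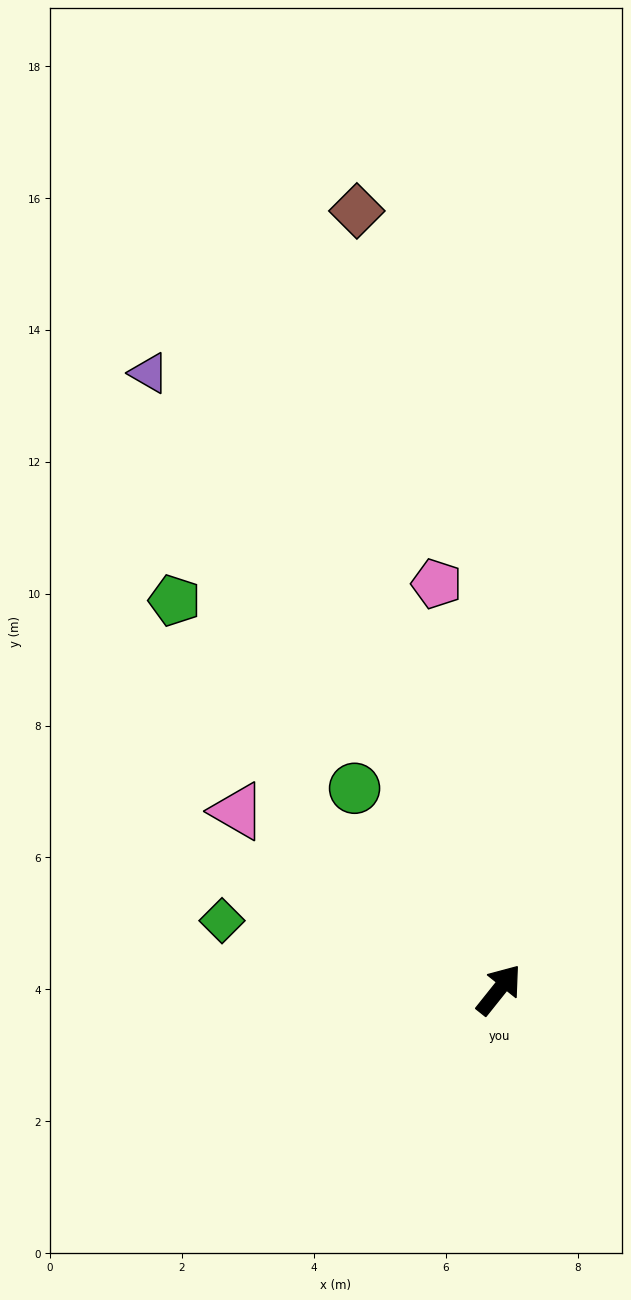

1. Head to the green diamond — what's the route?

turn left 115°, forward 4.3 m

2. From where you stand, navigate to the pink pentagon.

turn left 47°, forward 6.2 m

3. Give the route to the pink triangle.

turn left 94°, forward 4.8 m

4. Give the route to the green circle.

turn left 74°, forward 3.8 m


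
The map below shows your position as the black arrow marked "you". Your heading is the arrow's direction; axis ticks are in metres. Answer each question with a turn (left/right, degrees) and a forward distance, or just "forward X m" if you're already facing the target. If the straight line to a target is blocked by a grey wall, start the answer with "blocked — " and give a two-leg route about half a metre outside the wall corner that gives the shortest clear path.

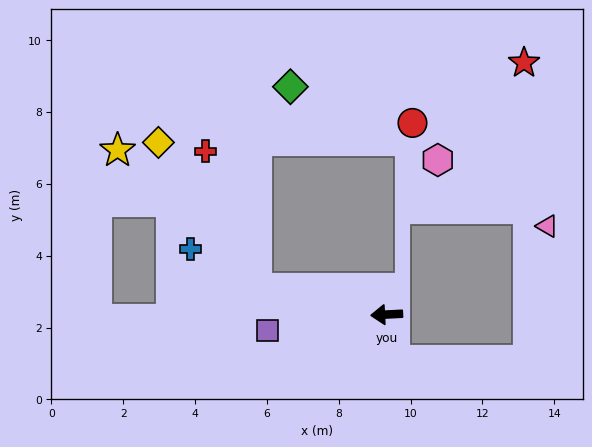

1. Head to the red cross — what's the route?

blocked — turn right 14°, forward 3.7 m, then turn right 59°, forward 4.1 m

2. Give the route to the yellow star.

blocked — turn right 14°, forward 3.7 m, then turn right 34°, forward 5.5 m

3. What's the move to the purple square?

turn left 5°, forward 3.3 m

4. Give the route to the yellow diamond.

blocked — turn right 14°, forward 3.7 m, then turn right 45°, forward 4.9 m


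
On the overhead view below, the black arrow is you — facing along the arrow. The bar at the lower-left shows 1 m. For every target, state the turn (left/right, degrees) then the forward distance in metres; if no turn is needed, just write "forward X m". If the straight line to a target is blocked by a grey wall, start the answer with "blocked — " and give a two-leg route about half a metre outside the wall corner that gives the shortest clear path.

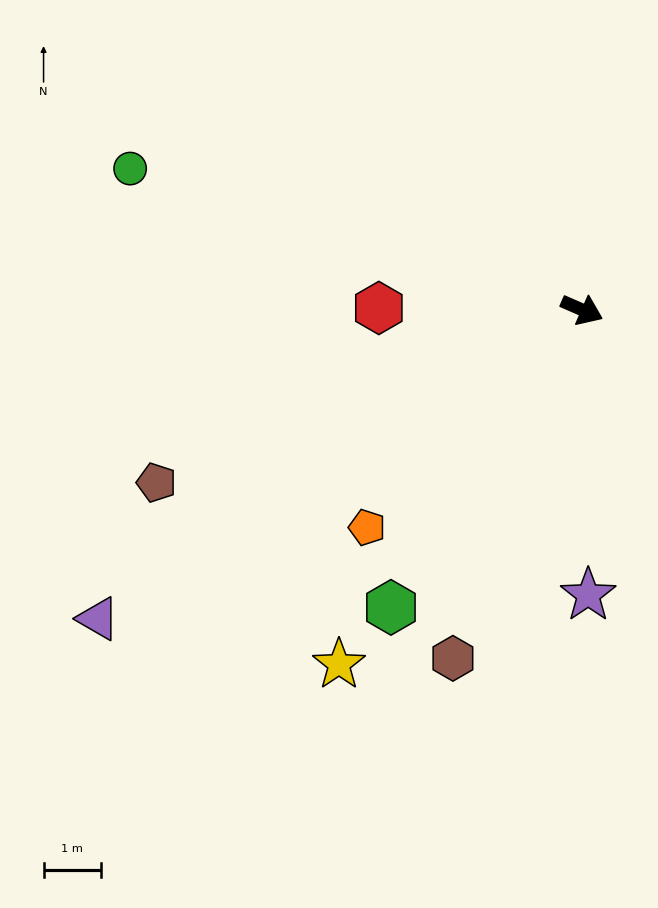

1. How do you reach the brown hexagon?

turn right 87°, forward 6.5 m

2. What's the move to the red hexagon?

turn right 157°, forward 3.5 m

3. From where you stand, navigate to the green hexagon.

turn right 99°, forward 6.2 m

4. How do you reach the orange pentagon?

turn right 111°, forward 5.3 m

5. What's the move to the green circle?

turn right 174°, forward 8.3 m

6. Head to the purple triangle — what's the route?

turn right 124°, forward 10.0 m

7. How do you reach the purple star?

turn right 65°, forward 5.0 m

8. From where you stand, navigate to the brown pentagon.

turn right 134°, forward 8.0 m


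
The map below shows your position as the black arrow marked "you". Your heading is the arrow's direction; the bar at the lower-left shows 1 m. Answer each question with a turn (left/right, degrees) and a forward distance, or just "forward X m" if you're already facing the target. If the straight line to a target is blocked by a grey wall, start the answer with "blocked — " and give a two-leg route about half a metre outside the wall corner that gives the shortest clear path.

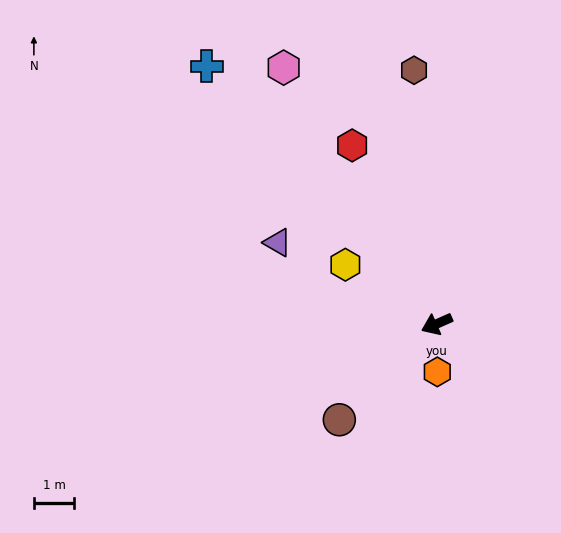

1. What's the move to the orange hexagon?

turn left 67°, forward 1.2 m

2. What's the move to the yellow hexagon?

turn right 57°, forward 2.7 m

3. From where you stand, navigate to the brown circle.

turn left 21°, forward 3.4 m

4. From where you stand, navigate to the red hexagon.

turn right 88°, forward 4.9 m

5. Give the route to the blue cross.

turn right 72°, forward 8.5 m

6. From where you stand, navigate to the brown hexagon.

turn right 109°, forward 6.3 m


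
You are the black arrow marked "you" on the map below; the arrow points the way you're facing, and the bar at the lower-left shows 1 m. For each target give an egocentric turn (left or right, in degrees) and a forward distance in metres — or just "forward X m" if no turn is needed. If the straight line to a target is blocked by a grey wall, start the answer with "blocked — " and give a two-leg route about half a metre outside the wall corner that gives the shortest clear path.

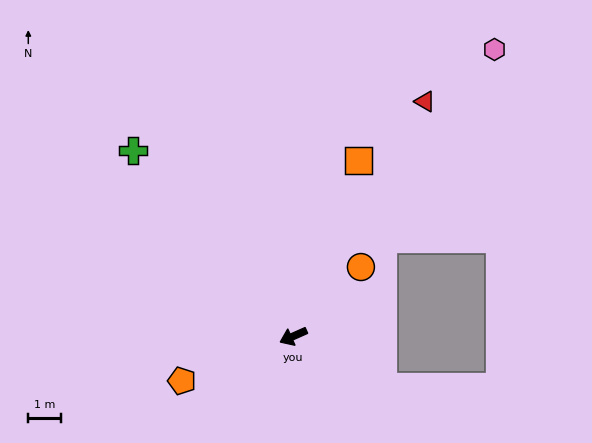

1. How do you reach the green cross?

turn right 73°, forward 7.6 m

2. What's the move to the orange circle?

turn right 158°, forward 3.0 m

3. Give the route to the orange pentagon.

turn right 2°, forward 3.7 m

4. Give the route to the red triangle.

turn right 143°, forward 8.3 m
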